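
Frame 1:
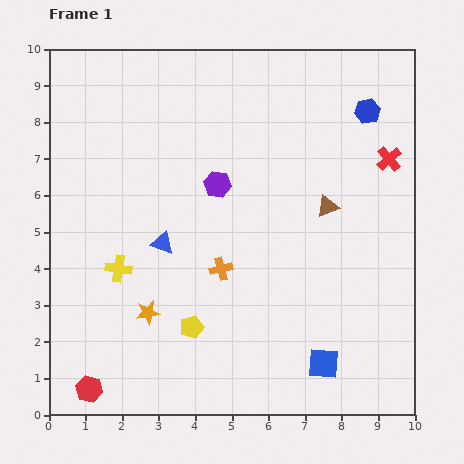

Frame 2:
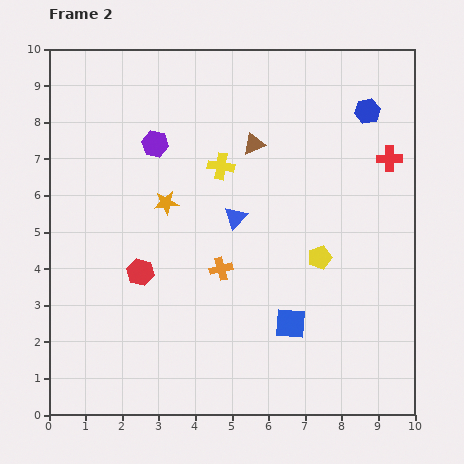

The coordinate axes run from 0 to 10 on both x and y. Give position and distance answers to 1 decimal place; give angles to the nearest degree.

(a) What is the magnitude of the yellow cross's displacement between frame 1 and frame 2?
4.0

The yellow cross moved from (1.9, 4.0) to (4.7, 6.8), a distance of √(2.8² + 2.8²) ≈ 4.0.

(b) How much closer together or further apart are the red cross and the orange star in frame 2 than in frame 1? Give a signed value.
-1.6

Distance in frame 1: 7.8. Distance in frame 2: 6.2.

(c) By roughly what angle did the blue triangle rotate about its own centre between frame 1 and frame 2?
53° clockwise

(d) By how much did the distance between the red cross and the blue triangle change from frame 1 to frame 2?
-2.1

Distance in frame 1: 6.6. Distance in frame 2: 4.5.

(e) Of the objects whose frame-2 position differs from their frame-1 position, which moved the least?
the blue square

(moved 1.4)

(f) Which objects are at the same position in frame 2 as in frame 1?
the orange cross, the red cross, the blue hexagon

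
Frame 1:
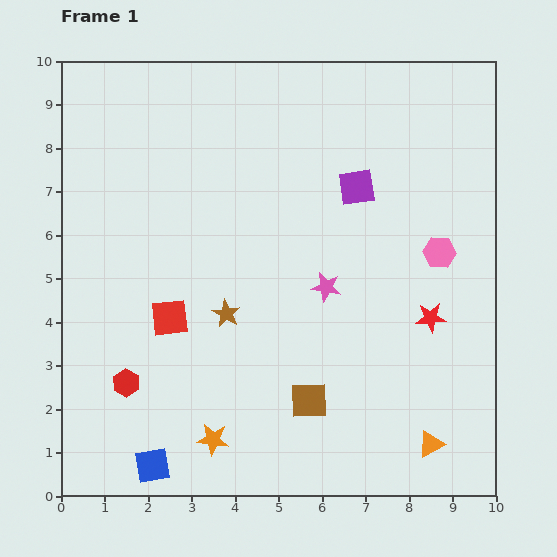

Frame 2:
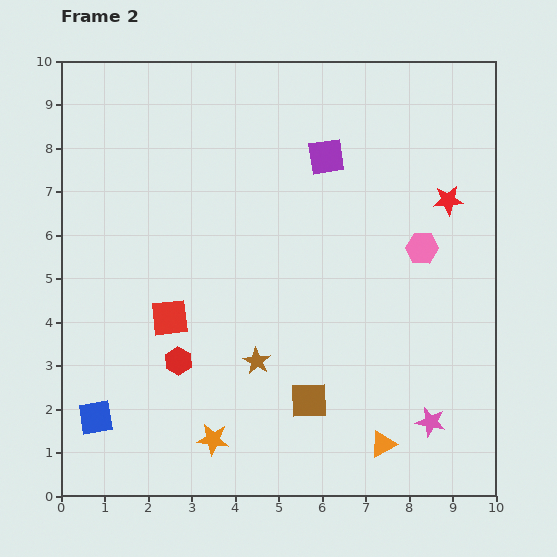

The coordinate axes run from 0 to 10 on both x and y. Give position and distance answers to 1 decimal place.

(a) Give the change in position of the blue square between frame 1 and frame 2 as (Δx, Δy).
(-1.3, 1.1)

The blue square was at (2.1, 0.7) in frame 1 and (0.8, 1.8) in frame 2.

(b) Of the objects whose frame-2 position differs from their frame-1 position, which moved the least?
the pink hexagon

(moved 0.4)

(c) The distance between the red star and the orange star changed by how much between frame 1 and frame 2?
+2.0

Distance in frame 1: 5.7. Distance in frame 2: 7.7.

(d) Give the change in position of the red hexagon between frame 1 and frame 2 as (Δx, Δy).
(1.2, 0.5)

The red hexagon was at (1.5, 2.6) in frame 1 and (2.7, 3.1) in frame 2.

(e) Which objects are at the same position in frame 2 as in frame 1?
the brown square, the orange star, the red square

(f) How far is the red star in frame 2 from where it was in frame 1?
2.7

The red star moved from (8.5, 4.1) to (8.9, 6.8), a distance of √(0.4² + 2.7²) ≈ 2.7.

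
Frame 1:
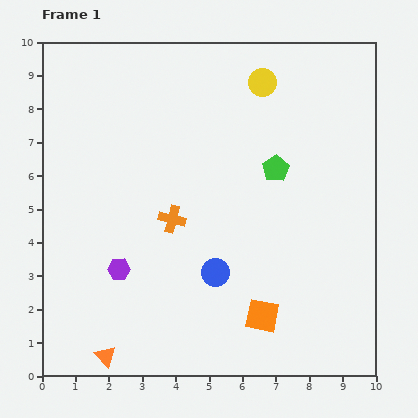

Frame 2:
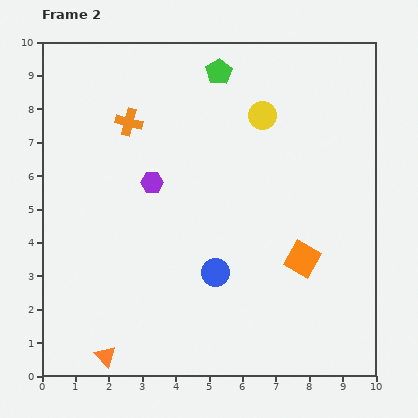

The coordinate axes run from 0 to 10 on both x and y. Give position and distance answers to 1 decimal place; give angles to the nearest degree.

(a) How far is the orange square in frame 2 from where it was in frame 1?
2.1

The orange square moved from (6.6, 1.8) to (7.8, 3.5), a distance of √(1.2² + 1.7²) ≈ 2.1.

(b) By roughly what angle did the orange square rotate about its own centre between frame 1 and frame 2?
18° clockwise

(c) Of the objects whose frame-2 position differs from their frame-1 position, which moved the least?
the yellow circle

(moved 1.0)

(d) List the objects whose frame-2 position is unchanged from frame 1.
the blue circle, the orange triangle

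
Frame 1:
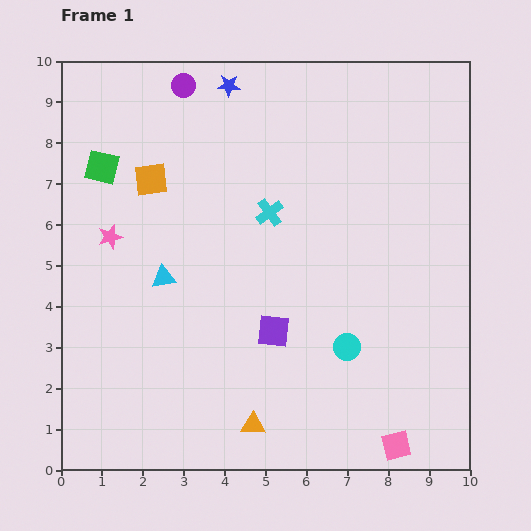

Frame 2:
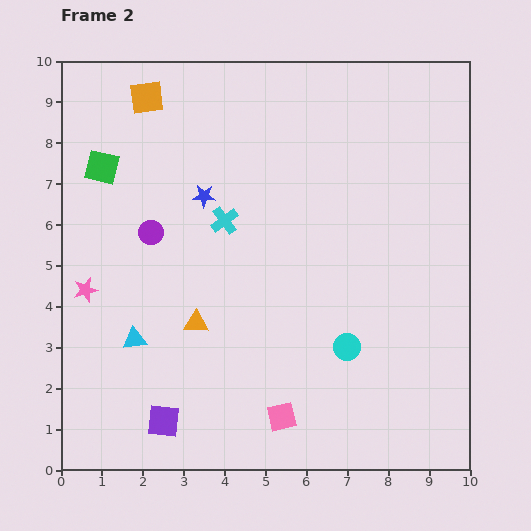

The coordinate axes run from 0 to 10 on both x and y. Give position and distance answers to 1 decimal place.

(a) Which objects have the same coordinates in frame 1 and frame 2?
the green square, the cyan circle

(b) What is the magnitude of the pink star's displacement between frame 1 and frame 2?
1.4

The pink star moved from (1.2, 5.7) to (0.6, 4.4), a distance of √(0.6² + 1.3²) ≈ 1.4.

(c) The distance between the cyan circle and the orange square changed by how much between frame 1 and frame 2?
+1.5

Distance in frame 1: 6.3. Distance in frame 2: 7.8.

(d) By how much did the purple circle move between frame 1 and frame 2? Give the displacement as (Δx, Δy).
(-0.8, -3.6)

The purple circle was at (3.0, 9.4) in frame 1 and (2.2, 5.8) in frame 2.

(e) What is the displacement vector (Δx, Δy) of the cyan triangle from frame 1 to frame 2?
(-0.7, -1.5)

The cyan triangle was at (2.5, 4.7) in frame 1 and (1.8, 3.2) in frame 2.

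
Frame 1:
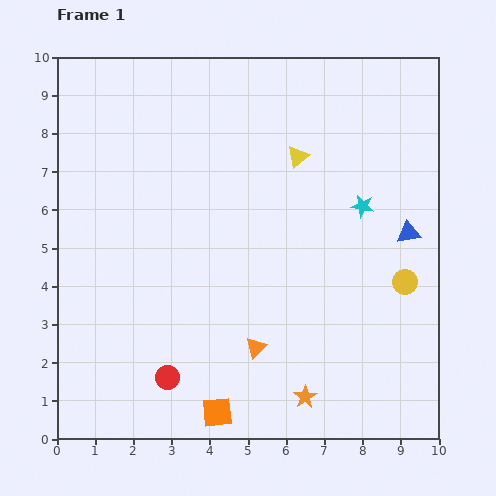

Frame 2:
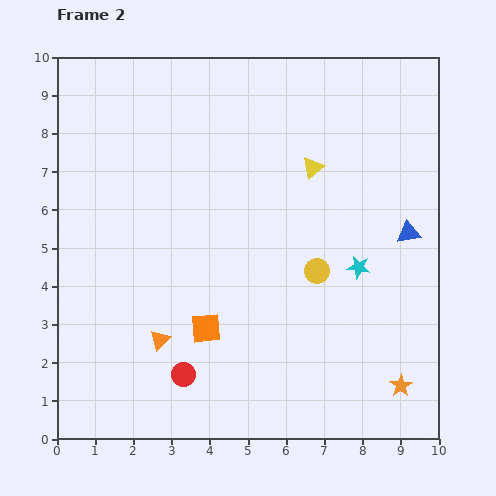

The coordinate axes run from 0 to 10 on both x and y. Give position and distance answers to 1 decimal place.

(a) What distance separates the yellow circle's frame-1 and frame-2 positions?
2.3

The yellow circle moved from (9.1, 4.1) to (6.8, 4.4), a distance of √(2.3² + 0.3²) ≈ 2.3.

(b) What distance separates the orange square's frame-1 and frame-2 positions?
2.2

The orange square moved from (4.2, 0.7) to (3.9, 2.9), a distance of √(0.3² + 2.2²) ≈ 2.2.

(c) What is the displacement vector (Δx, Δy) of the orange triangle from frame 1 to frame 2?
(-2.5, 0.2)

The orange triangle was at (5.2, 2.4) in frame 1 and (2.7, 2.6) in frame 2.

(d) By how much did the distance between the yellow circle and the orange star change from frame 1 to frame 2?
-0.3

Distance in frame 1: 4.0. Distance in frame 2: 3.7.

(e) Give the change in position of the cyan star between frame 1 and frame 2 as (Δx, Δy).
(-0.1, -1.6)

The cyan star was at (8.0, 6.1) in frame 1 and (7.9, 4.5) in frame 2.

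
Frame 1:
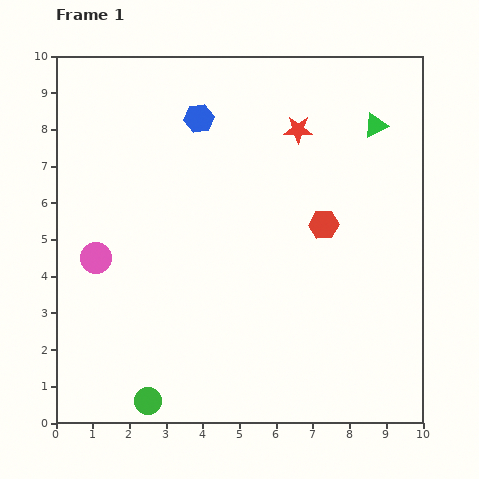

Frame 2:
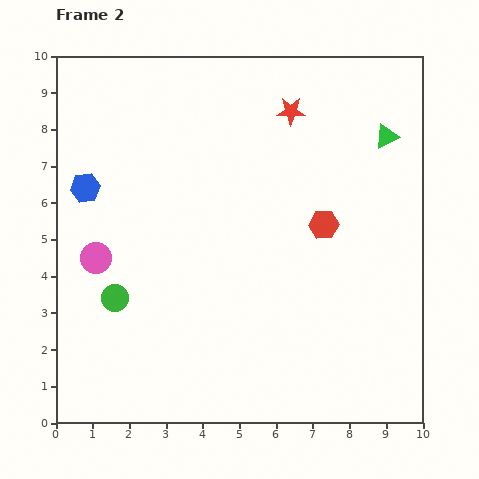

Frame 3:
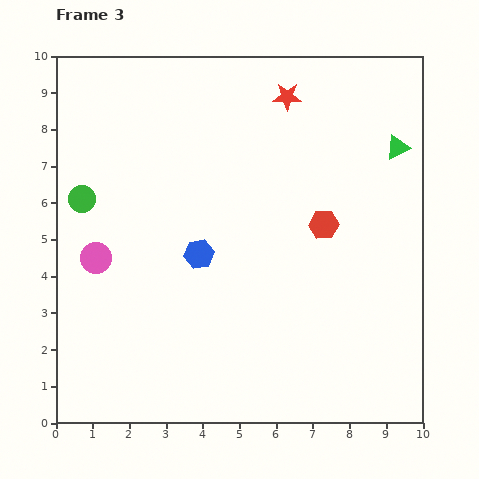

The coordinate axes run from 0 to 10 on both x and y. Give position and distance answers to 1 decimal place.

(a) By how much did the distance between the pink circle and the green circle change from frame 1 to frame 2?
-2.9

Distance in frame 1: 4.1. Distance in frame 2: 1.2.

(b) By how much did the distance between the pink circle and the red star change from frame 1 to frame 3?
+0.3

Distance in frame 1: 6.5. Distance in frame 3: 6.8.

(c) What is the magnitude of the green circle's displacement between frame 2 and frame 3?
2.8

The green circle moved from (1.6, 3.4) to (0.7, 6.1), a distance of √(0.9² + 2.7²) ≈ 2.8.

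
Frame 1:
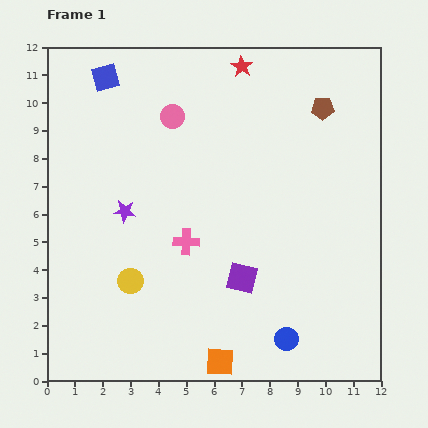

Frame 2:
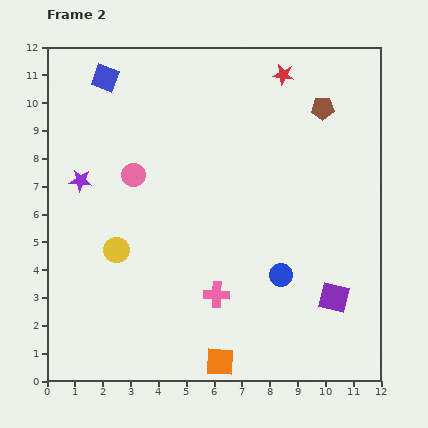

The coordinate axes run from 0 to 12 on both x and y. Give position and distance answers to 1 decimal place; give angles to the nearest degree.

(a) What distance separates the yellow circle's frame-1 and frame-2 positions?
1.2

The yellow circle moved from (3.0, 3.6) to (2.5, 4.7), a distance of √(0.5² + 1.1²) ≈ 1.2.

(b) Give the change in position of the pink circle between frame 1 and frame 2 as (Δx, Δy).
(-1.4, -2.1)

The pink circle was at (4.5, 9.5) in frame 1 and (3.1, 7.4) in frame 2.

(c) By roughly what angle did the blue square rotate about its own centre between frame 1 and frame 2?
35° clockwise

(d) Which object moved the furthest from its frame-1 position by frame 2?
the purple square

(moved 3.4; next 2.5)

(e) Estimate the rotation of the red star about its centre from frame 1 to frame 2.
23° counter-clockwise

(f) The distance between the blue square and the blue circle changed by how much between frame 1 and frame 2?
-1.9

Distance in frame 1: 11.4. Distance in frame 2: 9.5.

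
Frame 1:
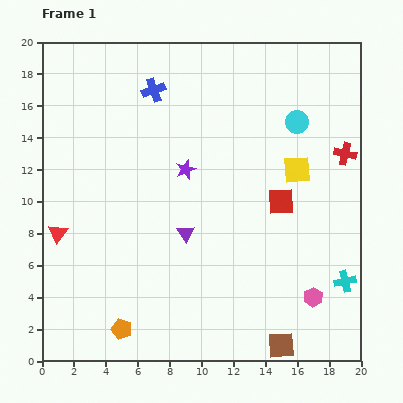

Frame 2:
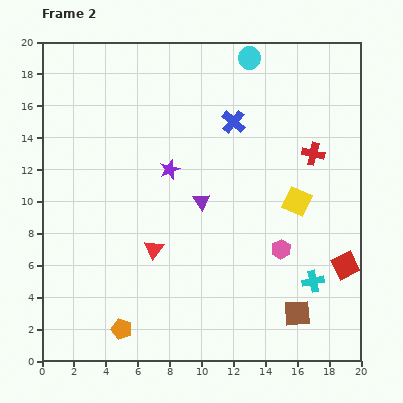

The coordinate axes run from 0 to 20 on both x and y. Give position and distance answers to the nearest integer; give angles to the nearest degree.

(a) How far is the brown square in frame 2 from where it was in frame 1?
2

The brown square moved from (15, 1) to (16, 3), a distance of √(1² + 2²) ≈ 2.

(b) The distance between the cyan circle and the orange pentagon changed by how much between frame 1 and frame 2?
+2

Distance in frame 1: 17. Distance in frame 2: 19.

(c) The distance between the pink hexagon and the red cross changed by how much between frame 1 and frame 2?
-3

Distance in frame 1: 9. Distance in frame 2: 6.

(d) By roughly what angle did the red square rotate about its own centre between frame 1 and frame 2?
24° counter-clockwise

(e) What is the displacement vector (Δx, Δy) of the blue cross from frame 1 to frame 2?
(5, -2)

The blue cross was at (7, 17) in frame 1 and (12, 15) in frame 2.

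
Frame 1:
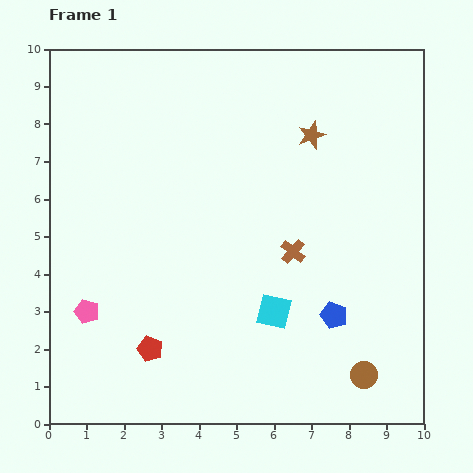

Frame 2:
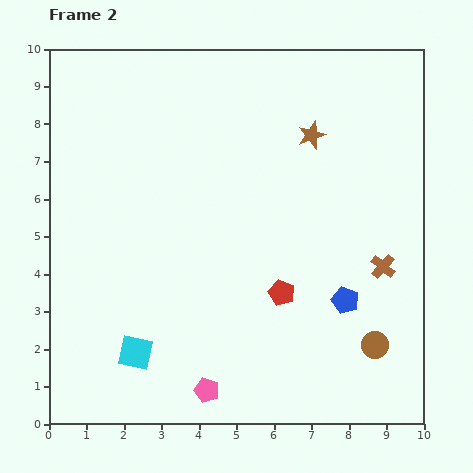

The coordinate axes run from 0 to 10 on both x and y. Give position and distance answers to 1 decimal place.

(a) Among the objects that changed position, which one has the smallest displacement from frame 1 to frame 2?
the blue pentagon

(moved 0.5)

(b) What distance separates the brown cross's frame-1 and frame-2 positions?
2.4

The brown cross moved from (6.5, 4.6) to (8.9, 4.2), a distance of √(2.4² + 0.4²) ≈ 2.4.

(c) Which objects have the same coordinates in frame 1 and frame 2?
the brown star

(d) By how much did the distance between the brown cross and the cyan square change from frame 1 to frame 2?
+5.3

Distance in frame 1: 1.7. Distance in frame 2: 7.0.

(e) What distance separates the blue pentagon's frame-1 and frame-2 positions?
0.5

The blue pentagon moved from (7.6, 2.9) to (7.9, 3.3), a distance of √(0.3² + 0.4²) ≈ 0.5.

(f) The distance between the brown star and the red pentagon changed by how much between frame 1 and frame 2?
-2.8

Distance in frame 1: 7.1. Distance in frame 2: 4.3.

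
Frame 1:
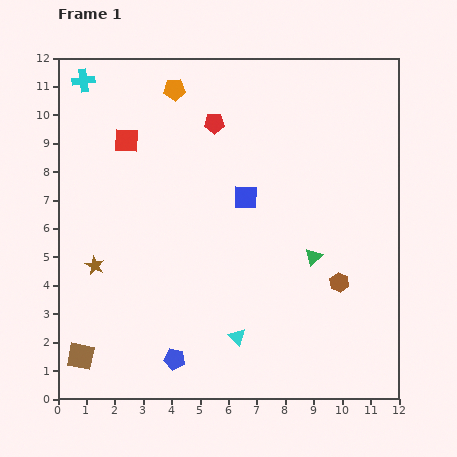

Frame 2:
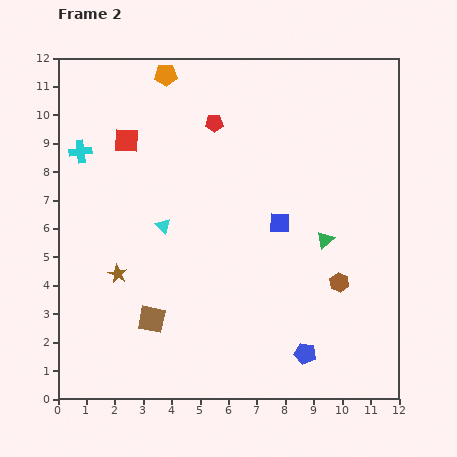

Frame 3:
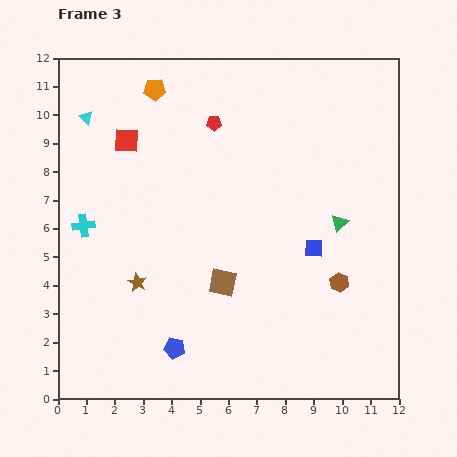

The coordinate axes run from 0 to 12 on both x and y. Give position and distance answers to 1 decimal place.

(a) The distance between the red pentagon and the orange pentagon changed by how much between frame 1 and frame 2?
+0.6

Distance in frame 1: 1.8. Distance in frame 2: 2.4.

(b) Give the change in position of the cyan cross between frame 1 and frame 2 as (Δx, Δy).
(-0.1, -2.5)

The cyan cross was at (0.9, 11.2) in frame 1 and (0.8, 8.7) in frame 2.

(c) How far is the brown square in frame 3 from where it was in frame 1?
5.6

The brown square moved from (0.8, 1.5) to (5.8, 4.1), a distance of √(5.0² + 2.6²) ≈ 5.6.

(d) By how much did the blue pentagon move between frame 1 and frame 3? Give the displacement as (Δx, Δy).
(0.0, 0.4)

The blue pentagon was at (4.1, 1.4) in frame 1 and (4.1, 1.8) in frame 3.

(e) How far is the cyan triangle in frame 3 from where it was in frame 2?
4.7

The cyan triangle moved from (3.7, 6.1) to (1.0, 9.9), a distance of √(2.7² + 3.8²) ≈ 4.7.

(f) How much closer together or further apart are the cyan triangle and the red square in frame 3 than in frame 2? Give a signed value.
-1.7

Distance in frame 2: 3.3. Distance in frame 3: 1.6.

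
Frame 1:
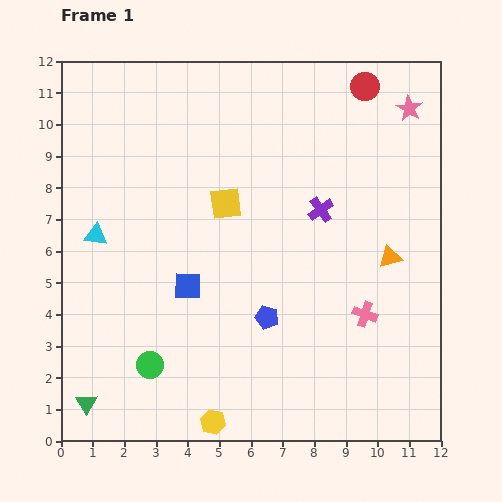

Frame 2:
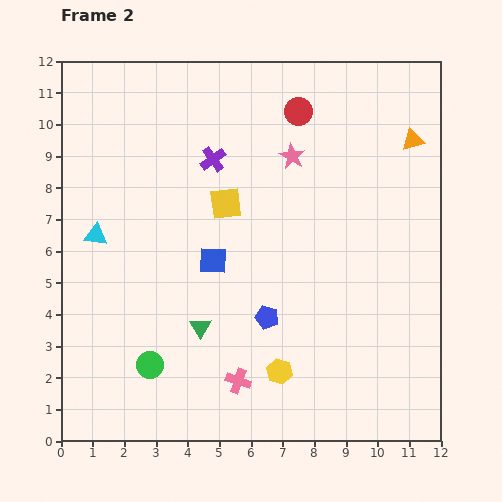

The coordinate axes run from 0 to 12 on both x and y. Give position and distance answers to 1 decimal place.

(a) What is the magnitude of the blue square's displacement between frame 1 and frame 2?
1.1

The blue square moved from (4.0, 4.9) to (4.8, 5.7), a distance of √(0.8² + 0.8²) ≈ 1.1.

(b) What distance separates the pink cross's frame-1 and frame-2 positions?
4.5

The pink cross moved from (9.6, 4.0) to (5.6, 1.9), a distance of √(4.0² + 2.1²) ≈ 4.5.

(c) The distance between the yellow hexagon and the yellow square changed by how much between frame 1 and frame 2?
-1.3

Distance in frame 1: 6.9. Distance in frame 2: 5.6.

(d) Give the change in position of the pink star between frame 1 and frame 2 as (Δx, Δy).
(-3.7, -1.5)

The pink star was at (11.0, 10.5) in frame 1 and (7.3, 9.0) in frame 2.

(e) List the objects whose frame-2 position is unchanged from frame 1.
the blue pentagon, the cyan triangle, the yellow square, the green circle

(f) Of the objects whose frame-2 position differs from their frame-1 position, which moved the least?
the blue square

(moved 1.1)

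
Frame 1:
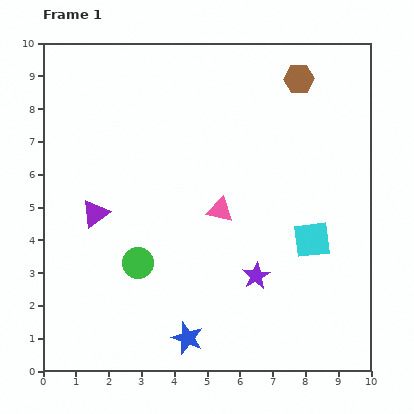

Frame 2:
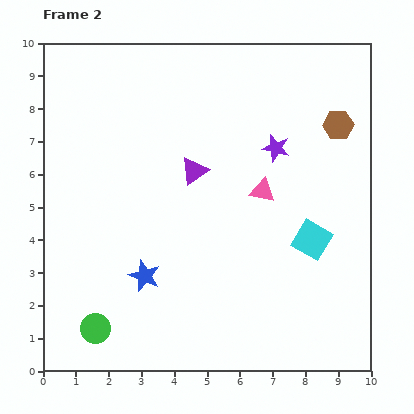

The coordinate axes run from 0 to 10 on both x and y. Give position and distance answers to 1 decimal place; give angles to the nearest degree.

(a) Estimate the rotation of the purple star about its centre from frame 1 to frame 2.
28° counter-clockwise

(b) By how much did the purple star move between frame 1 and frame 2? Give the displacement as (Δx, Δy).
(0.6, 3.9)

The purple star was at (6.5, 2.9) in frame 1 and (7.1, 6.8) in frame 2.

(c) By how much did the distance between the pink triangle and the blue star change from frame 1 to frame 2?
+0.4

Distance in frame 1: 4.0. Distance in frame 2: 4.4.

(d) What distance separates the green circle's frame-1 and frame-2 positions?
2.4

The green circle moved from (2.9, 3.3) to (1.6, 1.3), a distance of √(1.3² + 2.0²) ≈ 2.4.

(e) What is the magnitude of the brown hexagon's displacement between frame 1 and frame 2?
1.8

The brown hexagon moved from (7.8, 8.9) to (9.0, 7.5), a distance of √(1.2² + 1.4²) ≈ 1.8.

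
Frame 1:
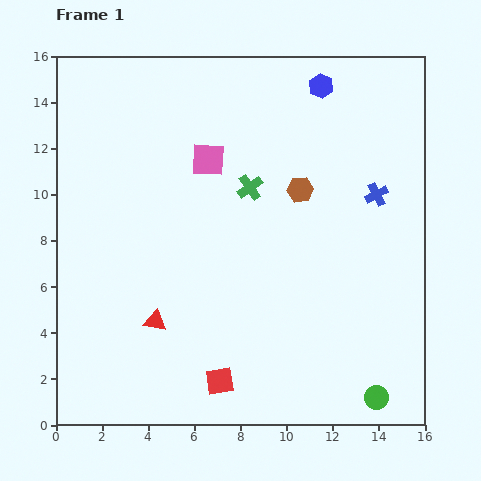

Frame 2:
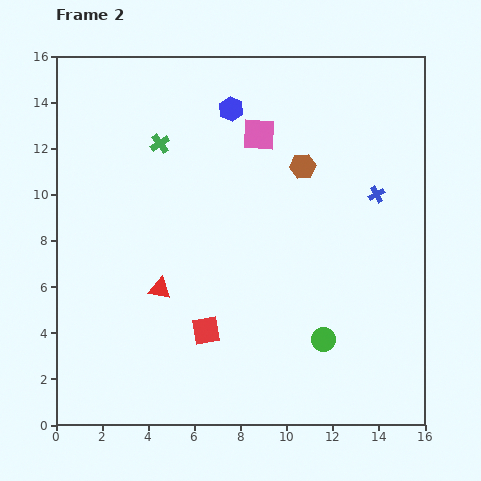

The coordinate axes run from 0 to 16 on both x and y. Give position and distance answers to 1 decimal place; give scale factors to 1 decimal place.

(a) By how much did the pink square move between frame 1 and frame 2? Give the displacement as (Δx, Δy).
(2.2, 1.1)

The pink square was at (6.6, 11.5) in frame 1 and (8.8, 12.6) in frame 2.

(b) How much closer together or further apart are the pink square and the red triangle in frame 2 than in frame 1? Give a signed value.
+0.6

Distance in frame 1: 7.4. Distance in frame 2: 8.0.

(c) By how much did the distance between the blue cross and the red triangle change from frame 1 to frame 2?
-0.8

Distance in frame 1: 11.1. Distance in frame 2: 10.3.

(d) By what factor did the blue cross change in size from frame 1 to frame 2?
0.7×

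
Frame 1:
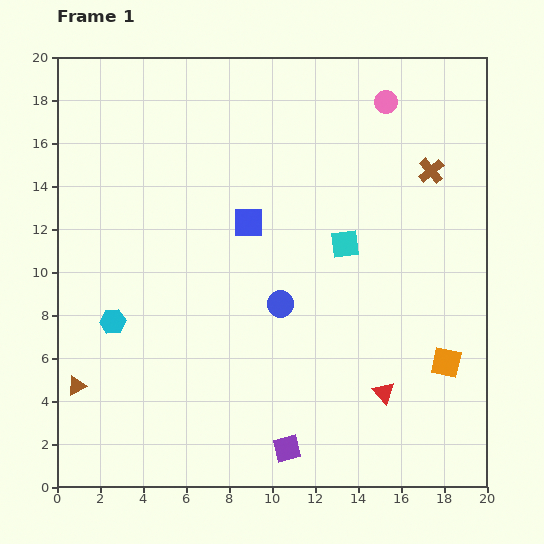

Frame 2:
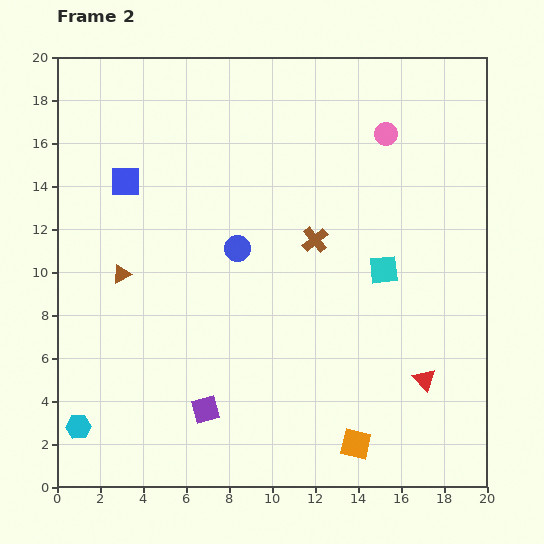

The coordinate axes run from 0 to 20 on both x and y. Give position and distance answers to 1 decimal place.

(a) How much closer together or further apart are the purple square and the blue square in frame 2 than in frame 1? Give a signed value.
+0.5

Distance in frame 1: 10.7. Distance in frame 2: 11.2.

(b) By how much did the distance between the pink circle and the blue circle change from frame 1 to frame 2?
-1.9

Distance in frame 1: 10.6. Distance in frame 2: 8.7.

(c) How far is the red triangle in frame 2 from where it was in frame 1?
2.0

The red triangle moved from (15.2, 4.4) to (17.1, 5.0), a distance of √(1.9² + 0.6²) ≈ 2.0.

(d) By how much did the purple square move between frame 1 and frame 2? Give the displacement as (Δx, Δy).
(-3.8, 1.8)

The purple square was at (10.7, 1.8) in frame 1 and (6.9, 3.6) in frame 2.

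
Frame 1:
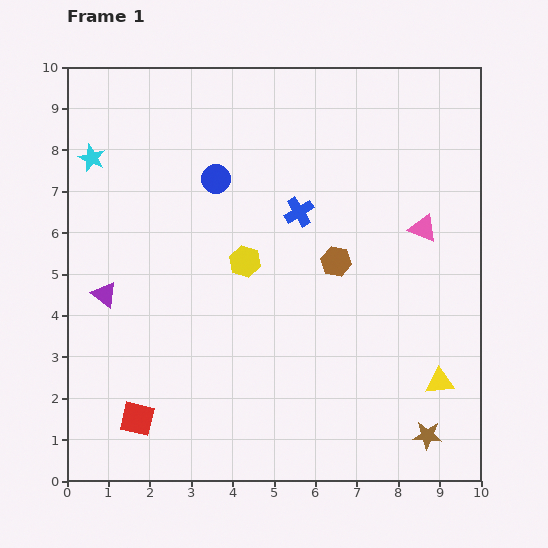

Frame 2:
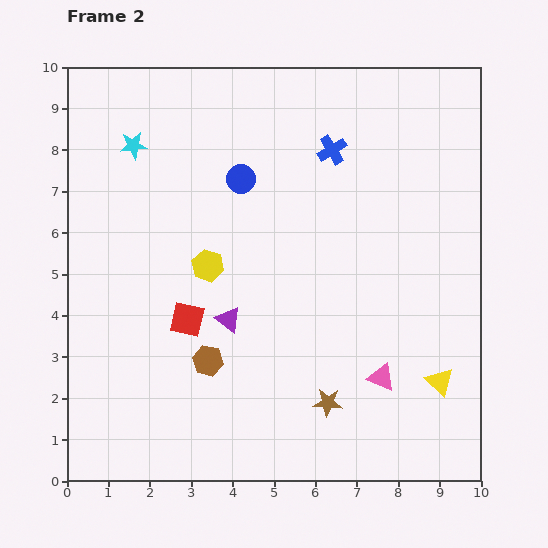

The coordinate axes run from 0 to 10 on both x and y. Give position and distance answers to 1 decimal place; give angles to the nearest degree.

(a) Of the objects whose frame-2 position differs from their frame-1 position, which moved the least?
the blue circle

(moved 0.6)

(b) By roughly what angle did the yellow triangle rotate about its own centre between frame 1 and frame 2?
50° clockwise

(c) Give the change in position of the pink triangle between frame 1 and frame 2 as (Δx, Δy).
(-1.0, -3.6)

The pink triangle was at (8.6, 6.1) in frame 1 and (7.6, 2.5) in frame 2.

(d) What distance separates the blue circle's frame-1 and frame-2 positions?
0.6

The blue circle moved from (3.6, 7.3) to (4.2, 7.3), a distance of √(0.6² + 0.0²) ≈ 0.6.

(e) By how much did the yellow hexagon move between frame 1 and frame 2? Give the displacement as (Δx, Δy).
(-0.9, -0.1)

The yellow hexagon was at (4.3, 5.3) in frame 1 and (3.4, 5.2) in frame 2.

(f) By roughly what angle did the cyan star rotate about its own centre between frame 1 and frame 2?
30° counter-clockwise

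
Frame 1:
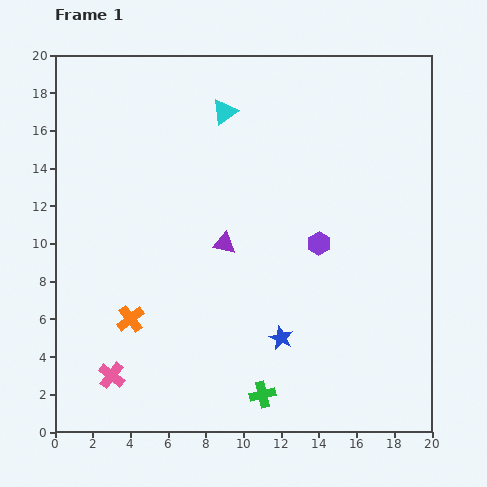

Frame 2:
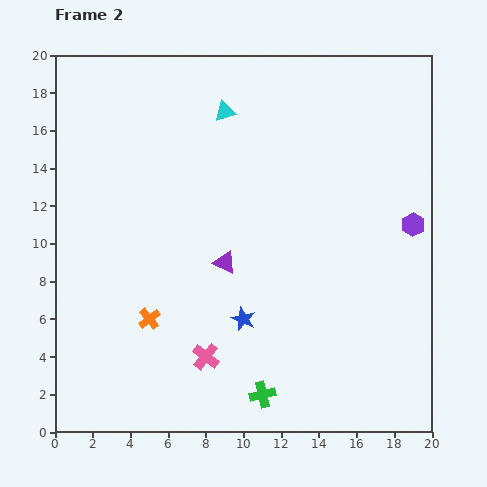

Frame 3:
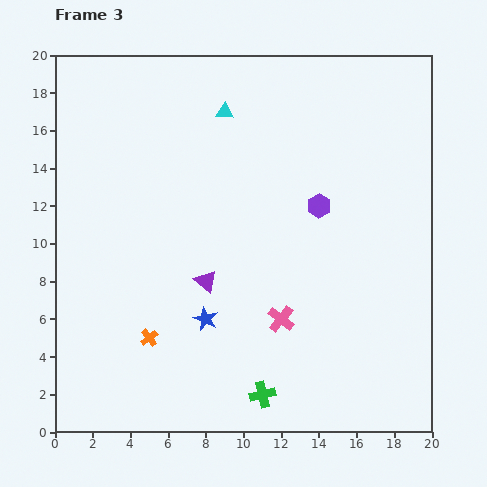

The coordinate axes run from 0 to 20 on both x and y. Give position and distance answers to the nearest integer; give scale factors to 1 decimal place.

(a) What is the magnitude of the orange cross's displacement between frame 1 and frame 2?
1

The orange cross moved from (4, 6) to (5, 6), a distance of √(1² + 0²) ≈ 1.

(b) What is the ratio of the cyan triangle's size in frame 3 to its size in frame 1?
0.7×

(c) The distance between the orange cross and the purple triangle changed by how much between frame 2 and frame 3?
-1

Distance in frame 2: 5. Distance in frame 3: 4.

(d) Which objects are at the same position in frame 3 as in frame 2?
the cyan triangle, the green cross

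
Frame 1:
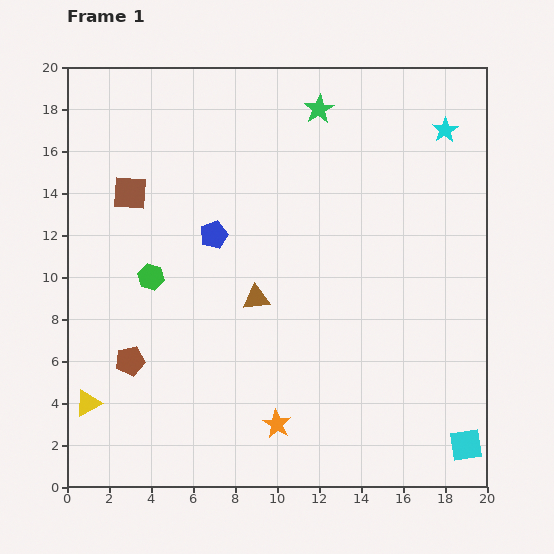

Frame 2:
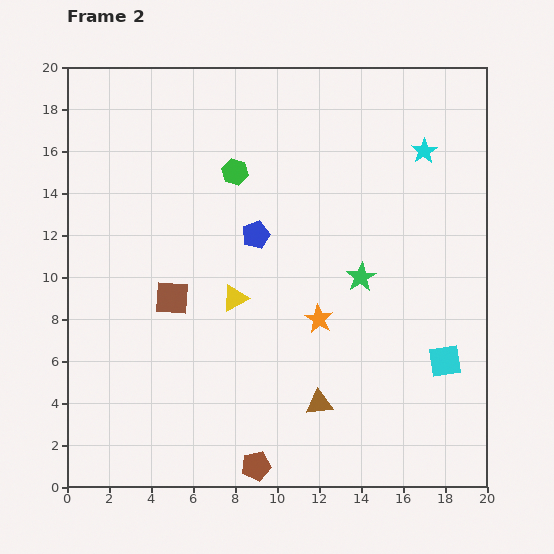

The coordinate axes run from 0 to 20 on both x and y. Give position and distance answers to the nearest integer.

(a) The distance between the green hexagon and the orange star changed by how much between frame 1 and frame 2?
-1

Distance in frame 1: 9. Distance in frame 2: 8.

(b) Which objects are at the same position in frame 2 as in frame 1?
none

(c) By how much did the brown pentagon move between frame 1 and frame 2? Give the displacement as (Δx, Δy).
(6, -5)

The brown pentagon was at (3, 6) in frame 1 and (9, 1) in frame 2.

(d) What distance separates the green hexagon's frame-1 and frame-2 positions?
6

The green hexagon moved from (4, 10) to (8, 15), a distance of √(4² + 5²) ≈ 6.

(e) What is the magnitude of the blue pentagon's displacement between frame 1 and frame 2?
2

The blue pentagon moved from (7, 12) to (9, 12), a distance of √(2² + 0²) ≈ 2.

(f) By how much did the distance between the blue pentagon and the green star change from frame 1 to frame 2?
-3

Distance in frame 1: 8. Distance in frame 2: 5.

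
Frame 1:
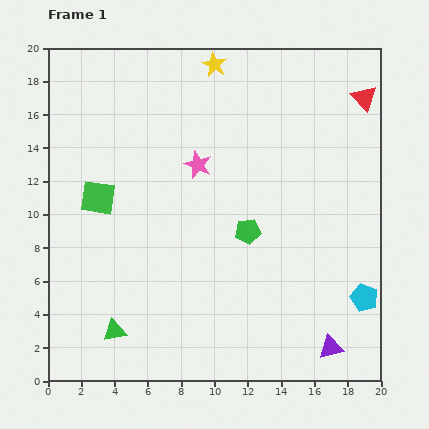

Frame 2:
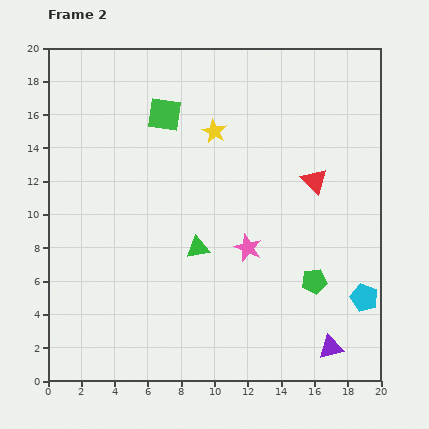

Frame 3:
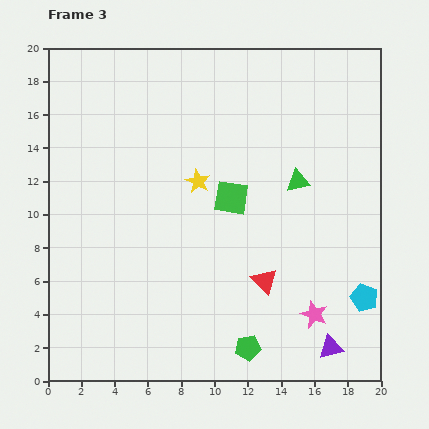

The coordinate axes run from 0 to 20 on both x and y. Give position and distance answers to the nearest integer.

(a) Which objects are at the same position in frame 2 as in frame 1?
the purple triangle, the cyan pentagon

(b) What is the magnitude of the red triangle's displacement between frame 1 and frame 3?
13

The red triangle moved from (19, 17) to (13, 6), a distance of √(6² + 11²) ≈ 13.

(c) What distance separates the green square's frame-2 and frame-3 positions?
6

The green square moved from (7, 16) to (11, 11), a distance of √(4² + 5²) ≈ 6.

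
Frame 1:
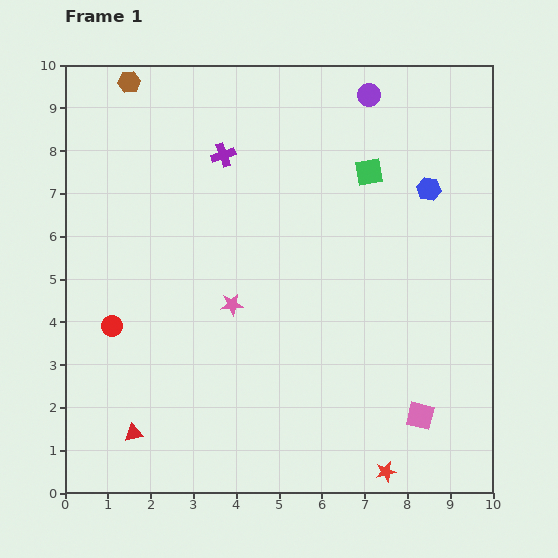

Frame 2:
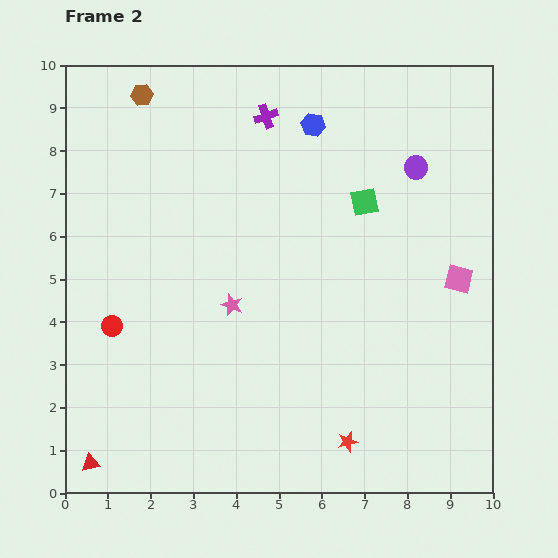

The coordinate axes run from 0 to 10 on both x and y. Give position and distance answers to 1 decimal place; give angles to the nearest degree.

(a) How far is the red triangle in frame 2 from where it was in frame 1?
1.2

The red triangle moved from (1.6, 1.4) to (0.6, 0.7), a distance of √(1.0² + 0.7²) ≈ 1.2.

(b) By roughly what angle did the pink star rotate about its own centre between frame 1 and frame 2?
26° clockwise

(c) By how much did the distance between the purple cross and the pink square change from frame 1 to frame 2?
-1.7

Distance in frame 1: 7.6. Distance in frame 2: 5.9.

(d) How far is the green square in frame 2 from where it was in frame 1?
0.7

The green square moved from (7.1, 7.5) to (7.0, 6.8), a distance of √(0.1² + 0.7²) ≈ 0.7.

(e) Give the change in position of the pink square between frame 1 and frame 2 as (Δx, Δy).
(0.9, 3.2)

The pink square was at (8.3, 1.8) in frame 1 and (9.2, 5.0) in frame 2.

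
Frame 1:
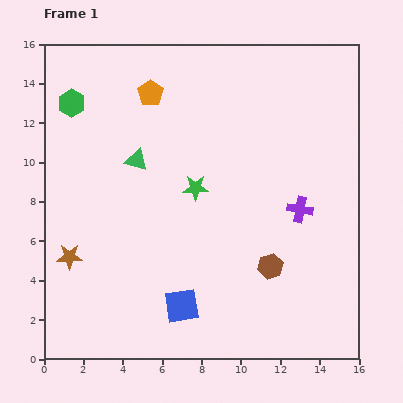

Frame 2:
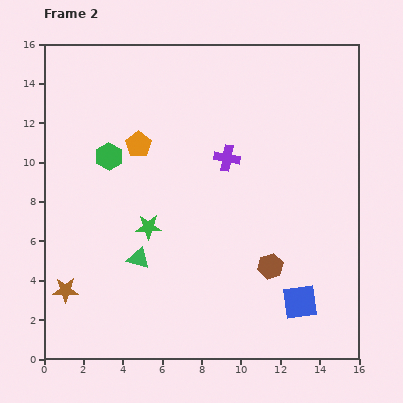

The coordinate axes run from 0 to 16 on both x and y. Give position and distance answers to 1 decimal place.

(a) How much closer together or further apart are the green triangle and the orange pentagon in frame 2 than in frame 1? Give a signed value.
+2.3

Distance in frame 1: 3.5. Distance in frame 2: 5.8.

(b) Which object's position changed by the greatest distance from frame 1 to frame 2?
the blue square

(moved 6.0; next 5.0)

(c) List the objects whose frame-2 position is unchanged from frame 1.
the brown hexagon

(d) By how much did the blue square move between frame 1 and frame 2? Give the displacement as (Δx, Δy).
(6.0, 0.2)

The blue square was at (7.0, 2.7) in frame 1 and (13.0, 2.9) in frame 2.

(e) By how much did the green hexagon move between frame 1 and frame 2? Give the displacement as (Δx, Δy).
(1.9, -2.7)

The green hexagon was at (1.4, 13.0) in frame 1 and (3.3, 10.3) in frame 2.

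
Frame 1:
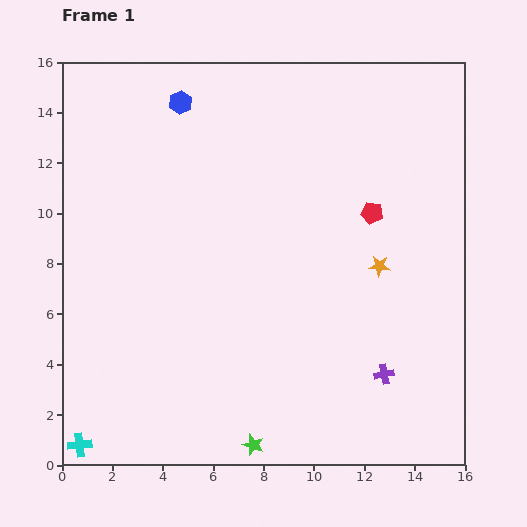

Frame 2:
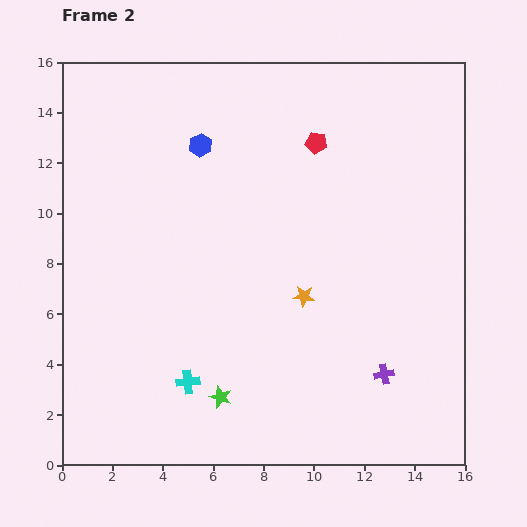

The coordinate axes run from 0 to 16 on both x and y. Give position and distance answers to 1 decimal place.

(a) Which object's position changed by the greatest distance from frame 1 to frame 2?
the cyan cross

(moved 5.0; next 3.6)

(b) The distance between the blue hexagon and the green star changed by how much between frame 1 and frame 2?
-3.9

Distance in frame 1: 13.9. Distance in frame 2: 10.0.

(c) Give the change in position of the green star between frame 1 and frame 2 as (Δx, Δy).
(-1.3, 1.9)

The green star was at (7.6, 0.8) in frame 1 and (6.3, 2.7) in frame 2.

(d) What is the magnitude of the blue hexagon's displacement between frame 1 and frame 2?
1.9

The blue hexagon moved from (4.7, 14.4) to (5.5, 12.7), a distance of √(0.8² + 1.7²) ≈ 1.9.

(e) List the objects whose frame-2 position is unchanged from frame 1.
the purple cross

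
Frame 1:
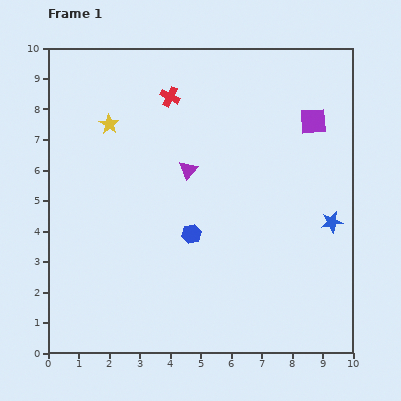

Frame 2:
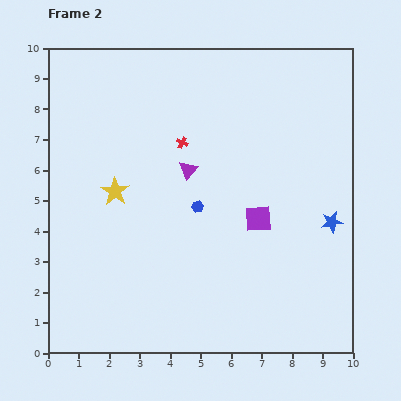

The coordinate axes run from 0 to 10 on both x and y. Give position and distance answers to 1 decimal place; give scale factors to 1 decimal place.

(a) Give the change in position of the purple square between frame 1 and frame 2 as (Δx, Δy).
(-1.8, -3.2)

The purple square was at (8.7, 7.6) in frame 1 and (6.9, 4.4) in frame 2.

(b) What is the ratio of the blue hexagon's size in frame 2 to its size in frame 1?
0.6×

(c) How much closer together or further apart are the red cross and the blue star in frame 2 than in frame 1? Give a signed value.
-1.2

Distance in frame 1: 6.7. Distance in frame 2: 5.5.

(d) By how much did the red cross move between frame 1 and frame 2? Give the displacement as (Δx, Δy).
(0.4, -1.5)

The red cross was at (4.0, 8.4) in frame 1 and (4.4, 6.9) in frame 2.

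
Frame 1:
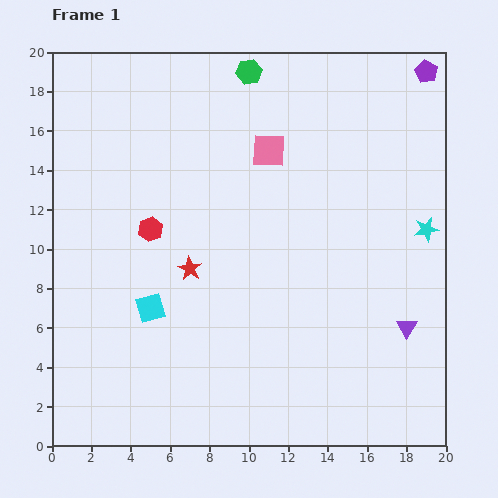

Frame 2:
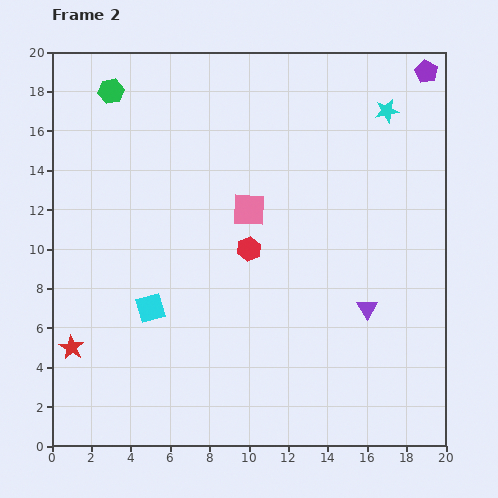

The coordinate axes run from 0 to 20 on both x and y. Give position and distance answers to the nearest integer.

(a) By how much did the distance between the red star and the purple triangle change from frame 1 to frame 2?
+4

Distance in frame 1: 11. Distance in frame 2: 15.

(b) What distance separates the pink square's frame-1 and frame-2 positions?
3

The pink square moved from (11, 15) to (10, 12), a distance of √(1² + 3²) ≈ 3.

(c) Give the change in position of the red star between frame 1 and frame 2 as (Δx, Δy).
(-6, -4)

The red star was at (7, 9) in frame 1 and (1, 5) in frame 2.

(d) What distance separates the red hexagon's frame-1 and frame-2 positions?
5

The red hexagon moved from (5, 11) to (10, 10), a distance of √(5² + 1²) ≈ 5.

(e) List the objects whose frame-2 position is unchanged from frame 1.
the cyan square, the purple pentagon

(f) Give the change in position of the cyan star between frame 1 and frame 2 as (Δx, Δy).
(-2, 6)

The cyan star was at (19, 11) in frame 1 and (17, 17) in frame 2.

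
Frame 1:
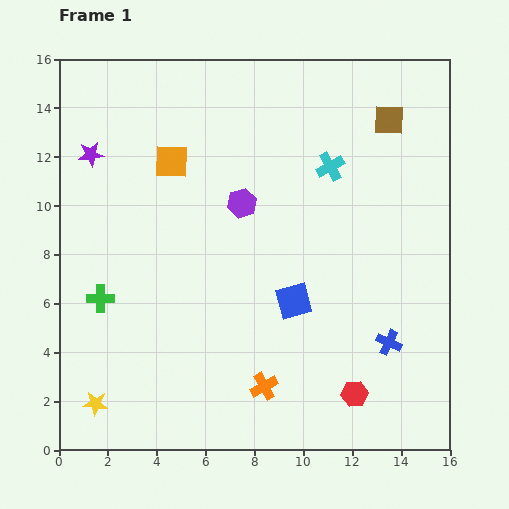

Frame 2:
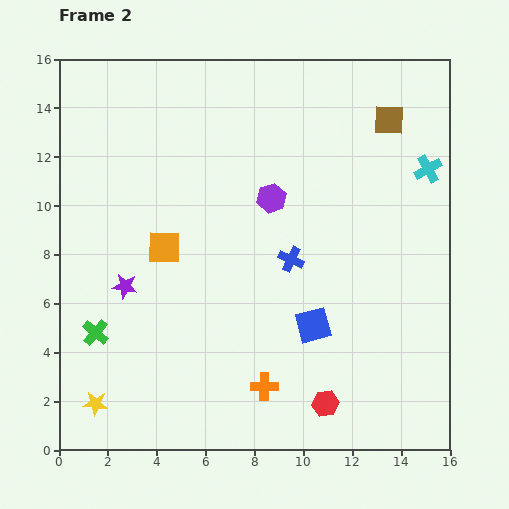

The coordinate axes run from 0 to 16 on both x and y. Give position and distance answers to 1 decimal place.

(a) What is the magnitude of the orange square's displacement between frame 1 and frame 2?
3.5

The orange square moved from (4.6, 11.8) to (4.3, 8.3), a distance of √(0.3² + 3.5²) ≈ 3.5.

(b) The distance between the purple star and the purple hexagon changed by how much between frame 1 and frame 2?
+0.5

Distance in frame 1: 6.5. Distance in frame 2: 7.0.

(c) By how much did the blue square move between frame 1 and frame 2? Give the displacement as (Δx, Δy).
(0.8, -1.0)

The blue square was at (9.6, 6.1) in frame 1 and (10.4, 5.1) in frame 2.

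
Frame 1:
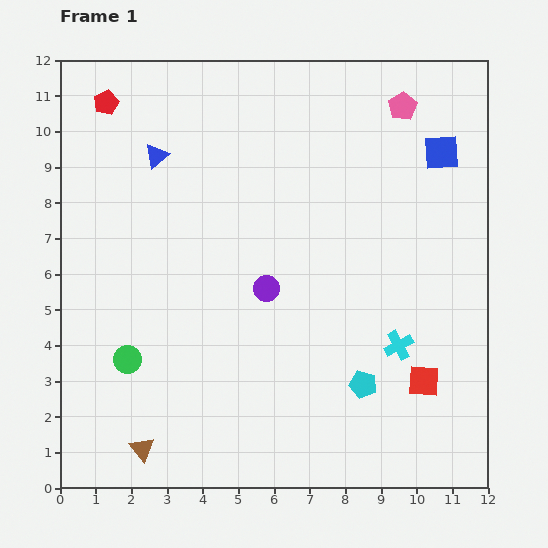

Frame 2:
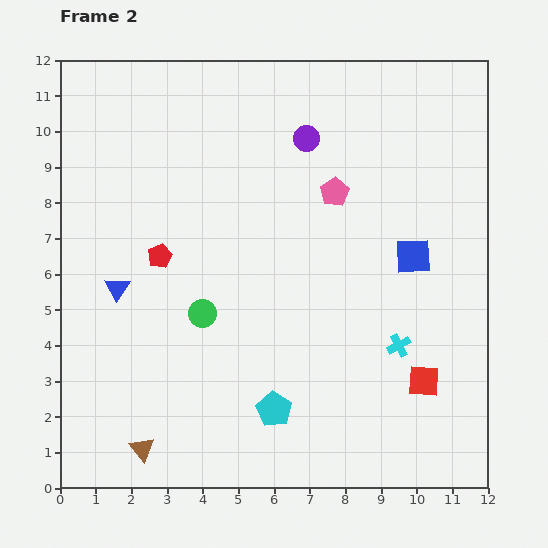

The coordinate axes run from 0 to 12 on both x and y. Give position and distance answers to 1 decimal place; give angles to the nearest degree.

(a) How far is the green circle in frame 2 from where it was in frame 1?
2.5

The green circle moved from (1.9, 3.6) to (4.0, 4.9), a distance of √(2.1² + 1.3²) ≈ 2.5.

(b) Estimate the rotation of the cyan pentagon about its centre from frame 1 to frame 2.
17° clockwise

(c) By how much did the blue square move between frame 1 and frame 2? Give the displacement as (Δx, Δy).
(-0.8, -2.9)

The blue square was at (10.7, 9.4) in frame 1 and (9.9, 6.5) in frame 2.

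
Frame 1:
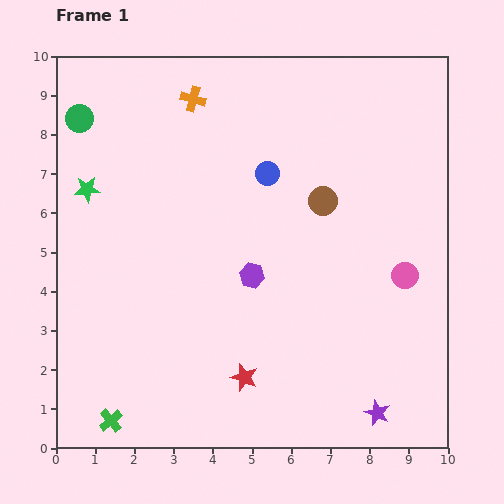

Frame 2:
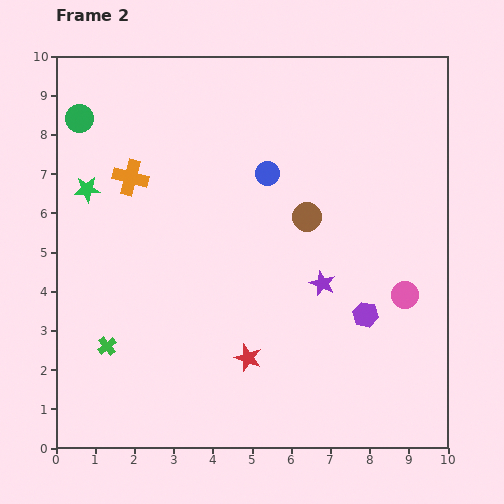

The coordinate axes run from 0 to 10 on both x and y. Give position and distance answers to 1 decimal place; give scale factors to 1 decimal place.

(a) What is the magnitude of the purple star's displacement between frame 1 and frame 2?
3.6

The purple star moved from (8.2, 0.9) to (6.8, 4.2), a distance of √(1.4² + 3.3²) ≈ 3.6.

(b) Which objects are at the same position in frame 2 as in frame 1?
the green star, the green circle, the blue circle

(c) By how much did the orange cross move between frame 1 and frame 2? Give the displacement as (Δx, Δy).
(-1.6, -2.0)

The orange cross was at (3.5, 8.9) in frame 1 and (1.9, 6.9) in frame 2.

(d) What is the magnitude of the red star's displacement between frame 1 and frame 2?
0.5

The red star moved from (4.8, 1.8) to (4.9, 2.3), a distance of √(0.1² + 0.5²) ≈ 0.5.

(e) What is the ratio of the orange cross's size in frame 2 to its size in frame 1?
1.4×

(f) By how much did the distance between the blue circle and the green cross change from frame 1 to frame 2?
-1.5

Distance in frame 1: 7.5. Distance in frame 2: 6.0.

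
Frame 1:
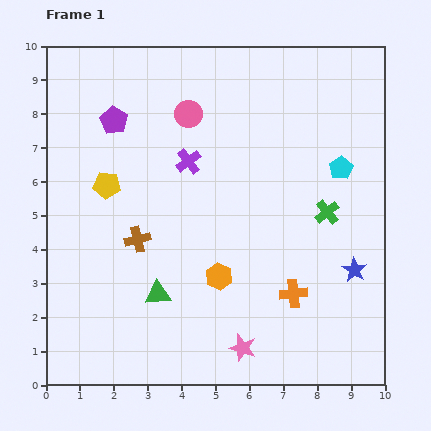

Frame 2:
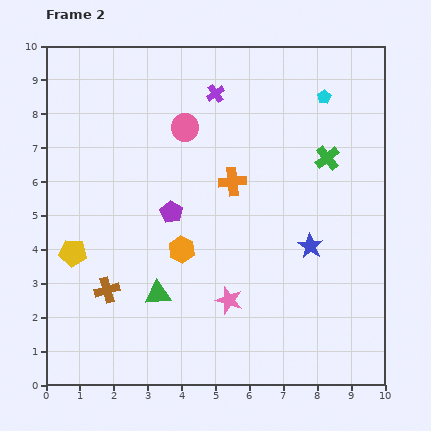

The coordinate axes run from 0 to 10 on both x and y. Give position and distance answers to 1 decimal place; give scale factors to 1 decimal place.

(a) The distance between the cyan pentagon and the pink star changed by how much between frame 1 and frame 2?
+0.6

Distance in frame 1: 6.0. Distance in frame 2: 6.6.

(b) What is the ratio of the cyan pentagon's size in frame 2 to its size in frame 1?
0.6×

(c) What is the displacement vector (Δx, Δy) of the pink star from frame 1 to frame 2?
(-0.4, 1.4)

The pink star was at (5.8, 1.1) in frame 1 and (5.4, 2.5) in frame 2.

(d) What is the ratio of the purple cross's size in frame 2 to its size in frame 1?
0.7×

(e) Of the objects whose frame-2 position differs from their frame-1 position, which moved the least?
the pink circle

(moved 0.4)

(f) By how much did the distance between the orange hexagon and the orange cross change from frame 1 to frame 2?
+0.2

Distance in frame 1: 2.3. Distance in frame 2: 2.5.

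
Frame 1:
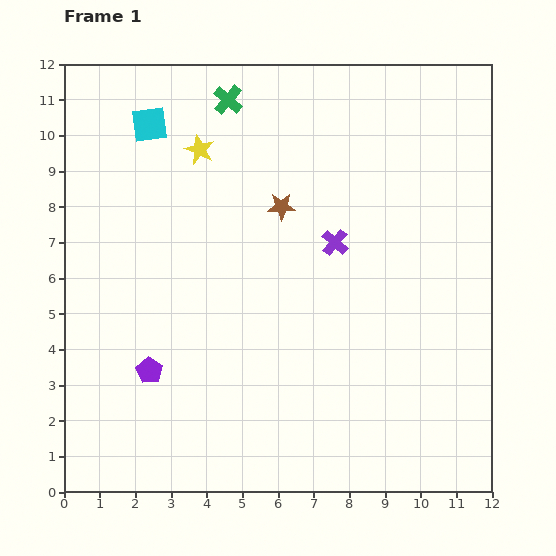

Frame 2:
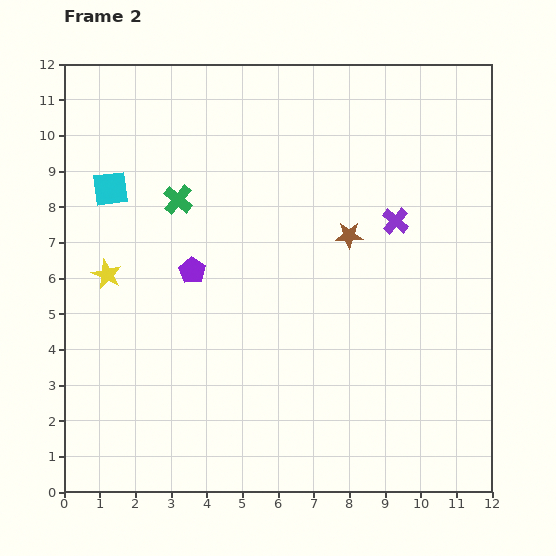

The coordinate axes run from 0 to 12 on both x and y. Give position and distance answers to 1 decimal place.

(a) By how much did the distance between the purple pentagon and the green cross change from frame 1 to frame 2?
-5.9

Distance in frame 1: 7.9. Distance in frame 2: 2.0.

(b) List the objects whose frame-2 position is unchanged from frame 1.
none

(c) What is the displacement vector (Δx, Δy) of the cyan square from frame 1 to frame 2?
(-1.1, -1.8)

The cyan square was at (2.4, 10.3) in frame 1 and (1.3, 8.5) in frame 2.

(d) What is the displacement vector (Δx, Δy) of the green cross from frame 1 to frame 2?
(-1.4, -2.8)

The green cross was at (4.6, 11.0) in frame 1 and (3.2, 8.2) in frame 2.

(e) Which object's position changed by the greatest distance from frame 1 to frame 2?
the yellow star

(moved 4.4; next 3.1)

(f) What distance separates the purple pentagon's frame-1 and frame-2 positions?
3.0

The purple pentagon moved from (2.4, 3.4) to (3.6, 6.2), a distance of √(1.2² + 2.8²) ≈ 3.0.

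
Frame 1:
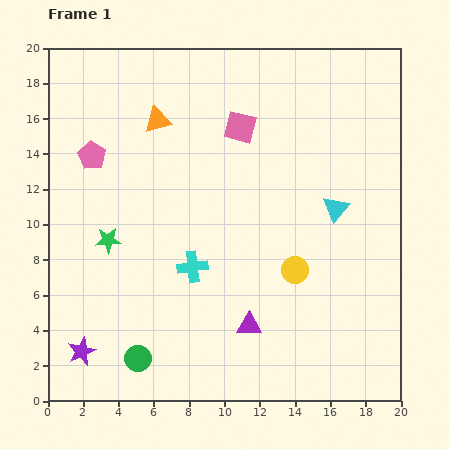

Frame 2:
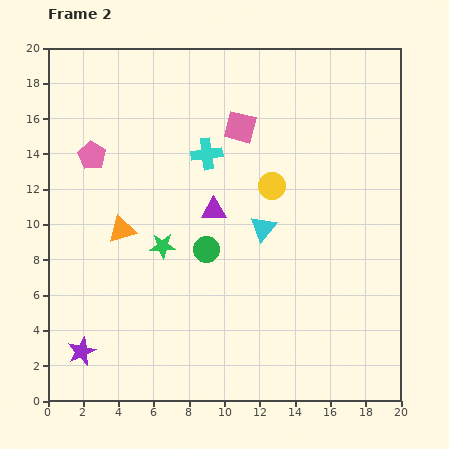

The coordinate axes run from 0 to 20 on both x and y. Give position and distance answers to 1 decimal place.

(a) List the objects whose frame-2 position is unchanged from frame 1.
the purple star, the pink square, the pink pentagon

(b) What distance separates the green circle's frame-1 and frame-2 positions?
7.3

The green circle moved from (5.1, 2.4) to (9.0, 8.6), a distance of √(3.9² + 6.2²) ≈ 7.3.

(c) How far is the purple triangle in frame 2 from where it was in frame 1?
6.8

The purple triangle moved from (11.4, 4.3) to (9.4, 10.8), a distance of √(2.0² + 6.5²) ≈ 6.8.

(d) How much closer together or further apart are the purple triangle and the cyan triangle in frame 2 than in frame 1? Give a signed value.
-5.2

Distance in frame 1: 8.2. Distance in frame 2: 3.0.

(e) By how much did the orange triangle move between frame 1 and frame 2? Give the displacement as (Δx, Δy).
(-2.0, -6.2)

The orange triangle was at (6.2, 15.9) in frame 1 and (4.2, 9.7) in frame 2.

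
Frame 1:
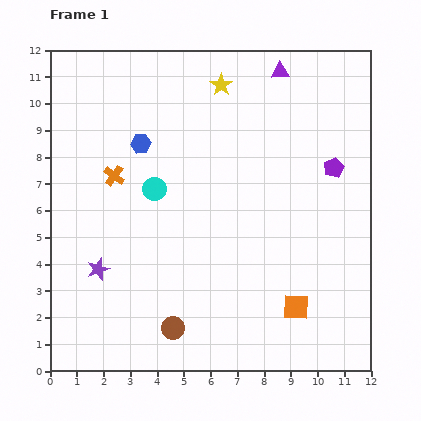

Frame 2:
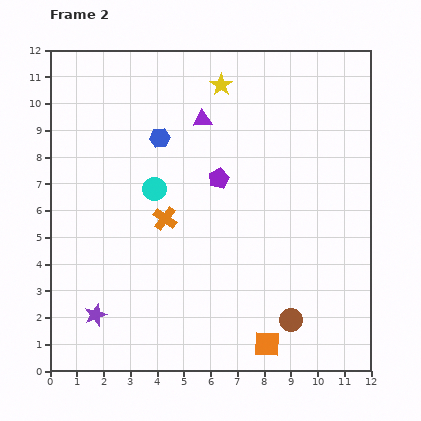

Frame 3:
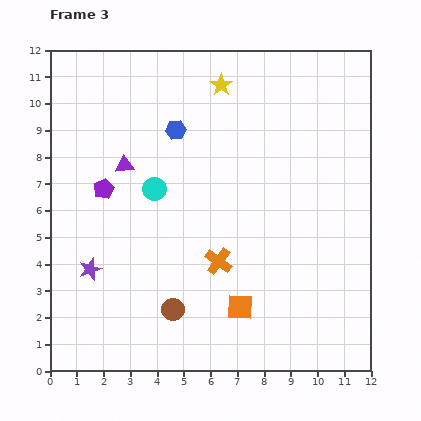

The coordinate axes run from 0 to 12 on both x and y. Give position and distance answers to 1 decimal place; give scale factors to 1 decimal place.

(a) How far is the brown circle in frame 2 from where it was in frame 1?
4.4

The brown circle moved from (4.6, 1.6) to (9.0, 1.9), a distance of √(4.4² + 0.3²) ≈ 4.4.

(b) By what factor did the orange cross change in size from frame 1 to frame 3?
1.3×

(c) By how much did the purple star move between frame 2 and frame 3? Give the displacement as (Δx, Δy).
(-0.2, 1.7)

The purple star was at (1.7, 2.1) in frame 2 and (1.5, 3.8) in frame 3.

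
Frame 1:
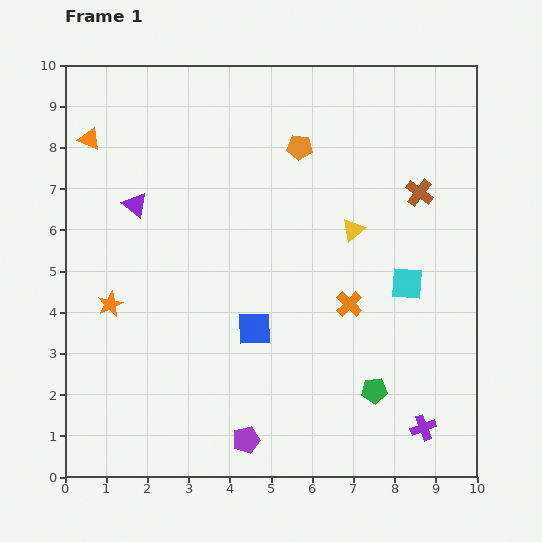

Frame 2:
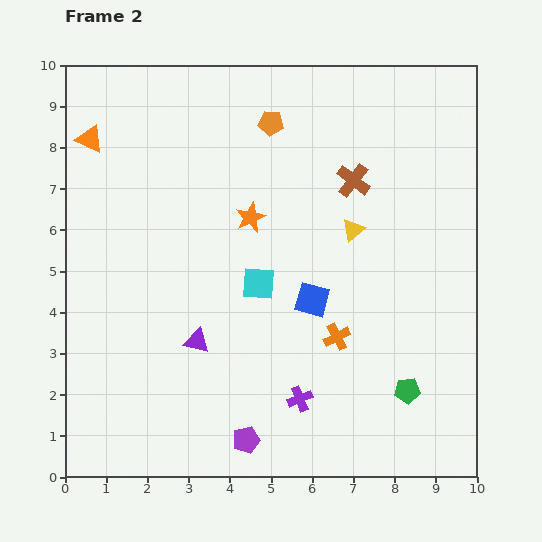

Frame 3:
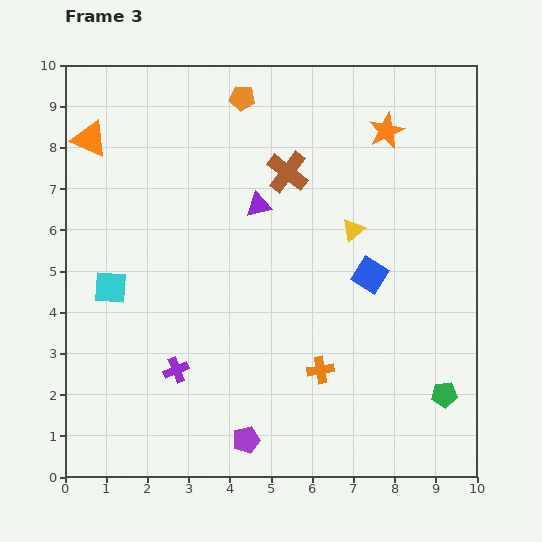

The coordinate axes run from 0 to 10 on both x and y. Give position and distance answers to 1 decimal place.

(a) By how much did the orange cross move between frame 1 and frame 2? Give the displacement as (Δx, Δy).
(-0.3, -0.8)

The orange cross was at (6.9, 4.2) in frame 1 and (6.6, 3.4) in frame 2.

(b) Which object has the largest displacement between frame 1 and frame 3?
the orange star

(moved 7.9; next 7.2)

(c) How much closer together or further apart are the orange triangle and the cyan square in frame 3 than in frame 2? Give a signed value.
-1.8

Distance in frame 2: 5.4. Distance in frame 3: 3.6.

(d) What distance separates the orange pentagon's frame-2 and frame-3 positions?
0.9

The orange pentagon moved from (5.0, 8.6) to (4.3, 9.2), a distance of √(0.7² + 0.6²) ≈ 0.9.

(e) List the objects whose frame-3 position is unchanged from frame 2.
the purple pentagon, the orange triangle, the yellow triangle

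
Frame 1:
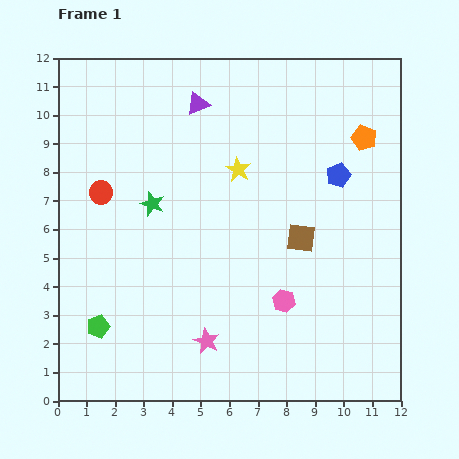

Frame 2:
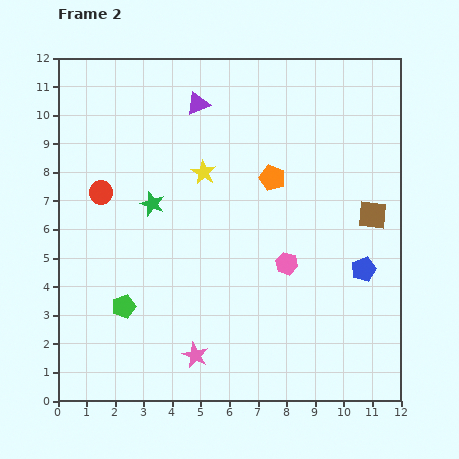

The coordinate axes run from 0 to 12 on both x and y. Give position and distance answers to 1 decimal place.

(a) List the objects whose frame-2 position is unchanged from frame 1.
the red circle, the green star, the purple triangle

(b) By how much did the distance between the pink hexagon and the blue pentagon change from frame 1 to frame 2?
-2.1

Distance in frame 1: 4.8. Distance in frame 2: 2.7.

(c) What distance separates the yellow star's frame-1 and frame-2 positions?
1.2

The yellow star moved from (6.3, 8.1) to (5.1, 8.0), a distance of √(1.2² + 0.1²) ≈ 1.2.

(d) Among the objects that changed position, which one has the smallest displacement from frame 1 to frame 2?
the pink star

(moved 0.6)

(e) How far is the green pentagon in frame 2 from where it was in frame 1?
1.1

The green pentagon moved from (1.4, 2.6) to (2.3, 3.3), a distance of √(0.9² + 0.7²) ≈ 1.1.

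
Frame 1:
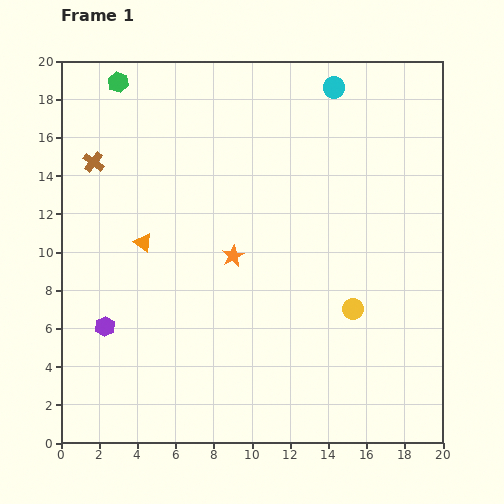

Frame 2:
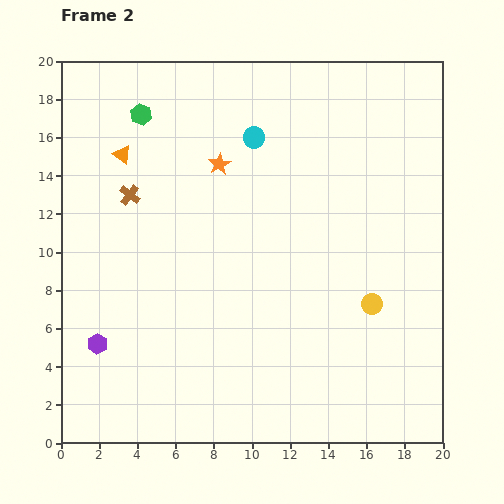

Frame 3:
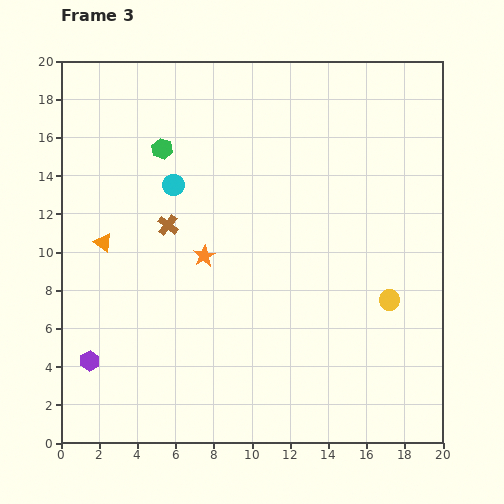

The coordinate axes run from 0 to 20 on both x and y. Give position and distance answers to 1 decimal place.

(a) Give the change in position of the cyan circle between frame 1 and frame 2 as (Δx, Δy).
(-4.2, -2.6)

The cyan circle was at (14.3, 18.6) in frame 1 and (10.1, 16.0) in frame 2.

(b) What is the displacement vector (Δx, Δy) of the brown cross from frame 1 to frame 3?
(3.9, -3.3)

The brown cross was at (1.7, 14.7) in frame 1 and (5.6, 11.4) in frame 3.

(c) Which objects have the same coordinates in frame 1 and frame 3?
none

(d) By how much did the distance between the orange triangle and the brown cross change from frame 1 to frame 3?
-1.4

Distance in frame 1: 4.9. Distance in frame 3: 3.5.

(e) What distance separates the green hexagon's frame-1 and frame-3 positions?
4.2

The green hexagon moved from (3.0, 18.9) to (5.3, 15.4), a distance of √(2.3² + 3.5²) ≈ 4.2.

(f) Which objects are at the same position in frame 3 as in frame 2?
none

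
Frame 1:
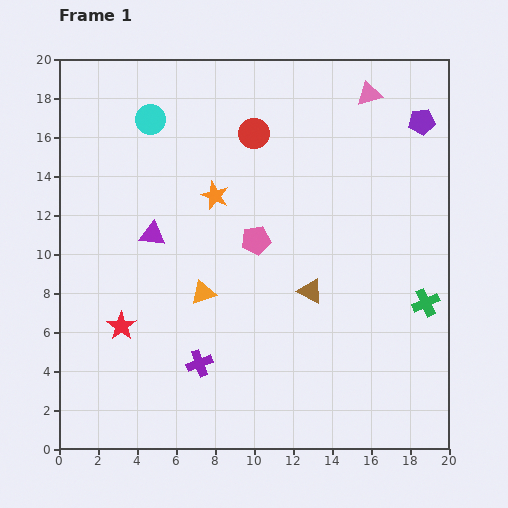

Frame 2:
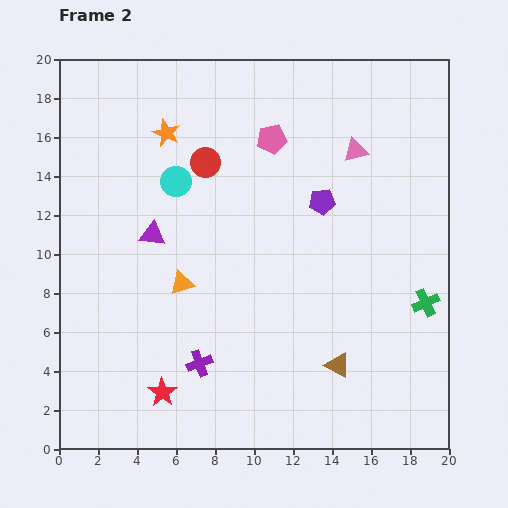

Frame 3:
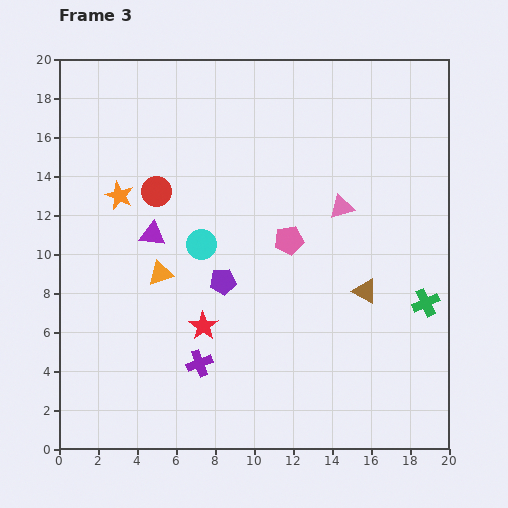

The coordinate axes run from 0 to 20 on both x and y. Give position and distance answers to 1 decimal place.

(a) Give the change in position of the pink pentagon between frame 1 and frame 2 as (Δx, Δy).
(0.8, 5.2)

The pink pentagon was at (10.1, 10.7) in frame 1 and (10.9, 15.9) in frame 2.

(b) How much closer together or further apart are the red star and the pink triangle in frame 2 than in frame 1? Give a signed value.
-1.5

Distance in frame 1: 17.4. Distance in frame 2: 15.9.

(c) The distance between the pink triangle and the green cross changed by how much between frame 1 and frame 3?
-4.6

Distance in frame 1: 11.1. Distance in frame 3: 6.5.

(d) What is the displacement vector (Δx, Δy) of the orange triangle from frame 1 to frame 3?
(-2.2, 1.0)

The orange triangle was at (7.4, 8.0) in frame 1 and (5.2, 9.0) in frame 3.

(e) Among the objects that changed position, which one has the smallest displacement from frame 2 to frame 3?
the orange triangle

(moved 1.2)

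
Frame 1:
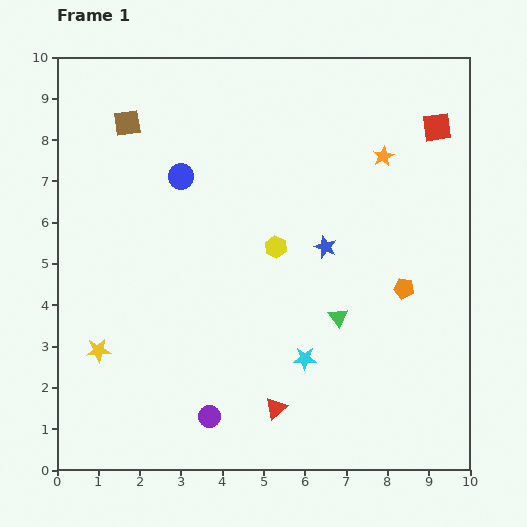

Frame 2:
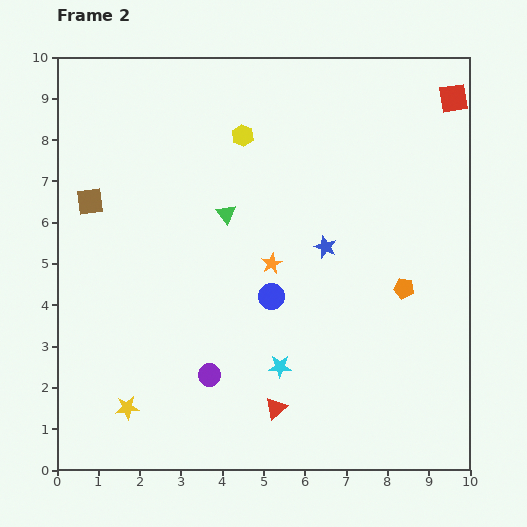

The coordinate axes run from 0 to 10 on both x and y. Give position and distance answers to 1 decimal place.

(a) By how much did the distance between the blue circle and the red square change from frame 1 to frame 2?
+0.2

Distance in frame 1: 6.3. Distance in frame 2: 6.5.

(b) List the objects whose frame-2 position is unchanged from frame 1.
the orange pentagon, the red triangle, the blue star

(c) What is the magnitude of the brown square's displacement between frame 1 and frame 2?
2.1

The brown square moved from (1.7, 8.4) to (0.8, 6.5), a distance of √(0.9² + 1.9²) ≈ 2.1.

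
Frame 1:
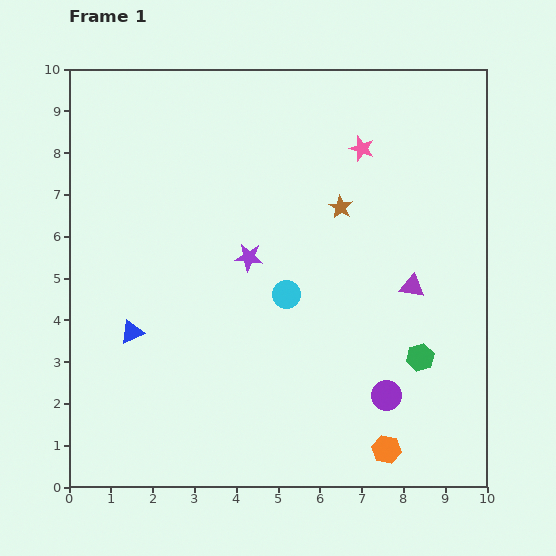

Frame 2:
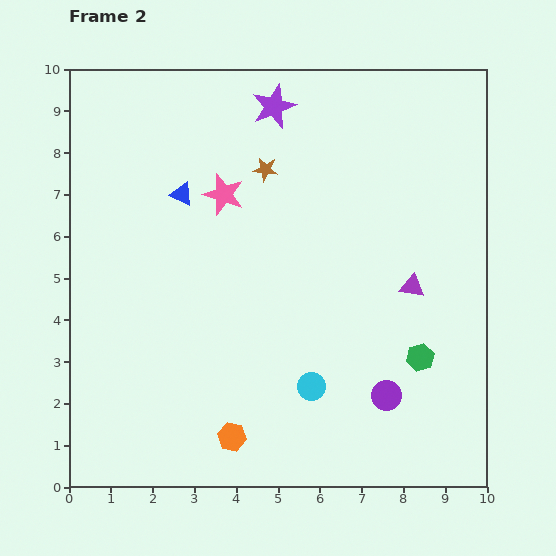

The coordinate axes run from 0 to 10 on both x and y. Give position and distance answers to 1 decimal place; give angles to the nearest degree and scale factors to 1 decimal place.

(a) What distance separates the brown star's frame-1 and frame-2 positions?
2.0

The brown star moved from (6.5, 6.7) to (4.7, 7.6), a distance of √(1.8² + 0.9²) ≈ 2.0.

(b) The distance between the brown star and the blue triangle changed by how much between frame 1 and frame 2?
-3.7

Distance in frame 1: 5.8. Distance in frame 2: 2.1.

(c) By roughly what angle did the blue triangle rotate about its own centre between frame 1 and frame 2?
49° clockwise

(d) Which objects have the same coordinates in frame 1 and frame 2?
the purple circle, the purple triangle, the green hexagon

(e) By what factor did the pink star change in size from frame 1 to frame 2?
1.7×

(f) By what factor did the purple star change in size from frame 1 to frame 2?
1.6×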